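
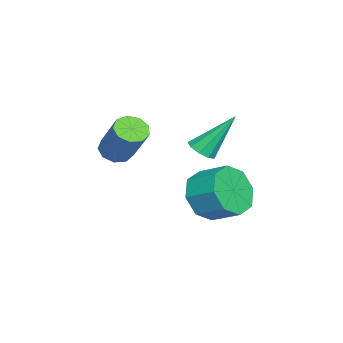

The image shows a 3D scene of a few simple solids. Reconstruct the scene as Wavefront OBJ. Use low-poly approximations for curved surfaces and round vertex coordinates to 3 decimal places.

v -2.89 2.435 2.02
v -2.342 2.473 2.133
v -3.27 3.485 3.52
v -2.449 2.761 1.904
v -2.762 2.897 1.73
v -3.134 2.817 1.691
v -3.392 2.558 1.806
v -3.415 2.242 2.021
v -3.192 2.017 2.236
v -2.827 1.987 2.349
v -2.492 2.167 2.309
v -1.206 0.017 2.531
v -0.691 -0.28 2.394
v 0.101 0.466 3.752
v -0.414 0.763 3.889
v -0.701 0.088 2.197
v 0.092 0.834 3.555
v -0.946 0.423 2.157
v -0.154 1.169 3.515
v -1.314 0.568 2.292
v -0.522 1.314 3.649
v -1.631 0.455 2.538
v -0.839 1.201 3.896
v -1.749 0.137 2.782
v -0.957 0.883 4.14
v -1.613 -0.237 2.908
v -0.821 0.509 4.266
v -1.287 -0.492 2.858
v -0.495 0.254 4.216
v -0.923 -0.509 2.655
v -0.131 0.237 4.013
v -3.267 2.498 -0.29
v -2.796 2.818 -1.173
v -2.442 3.842 -0.612
v -2.913 3.522 0.27
v -3.562 3.058 -1.128
v -3.208 4.082 -0.568
v -4.155 2.97 -0.592
v -3.801 3.994 -0.032
v -4.228 2.606 0.12
v -3.873 3.63 0.68
v -3.738 2.178 0.592
v -3.384 3.202 1.153
v -2.972 1.938 0.548
v -2.618 2.962 1.108
v -2.379 2.026 0.012
v -2.025 3.05 0.572
v -2.307 2.39 -0.7
v -1.952 3.414 -0.14
f 2 1 4
f 2 4 3
f 4 1 5
f 4 5 3
f 5 1 6
f 5 6 3
f 6 1 7
f 6 7 3
f 7 1 8
f 7 8 3
f 8 1 9
f 8 9 3
f 9 1 10
f 9 10 3
f 10 1 11
f 10 11 3
f 11 1 2
f 11 2 3
f 13 12 16
f 13 16 14
f 14 16 17
f 14 17 15
f 16 12 18
f 16 18 17
f 17 18 19
f 17 19 15
f 18 12 20
f 18 20 19
f 19 20 21
f 19 21 15
f 20 12 22
f 20 22 21
f 21 22 23
f 21 23 15
f 22 12 24
f 22 24 23
f 23 24 25
f 23 25 15
f 24 12 26
f 24 26 25
f 25 26 27
f 25 27 15
f 26 12 28
f 26 28 27
f 27 28 29
f 27 29 15
f 28 12 30
f 28 30 29
f 29 30 31
f 29 31 15
f 30 12 13
f 30 13 31
f 31 13 14
f 31 14 15
f 33 32 36
f 33 36 34
f 34 36 37
f 34 37 35
f 36 32 38
f 36 38 37
f 37 38 39
f 37 39 35
f 38 32 40
f 38 40 39
f 39 40 41
f 39 41 35
f 40 32 42
f 40 42 41
f 41 42 43
f 41 43 35
f 42 32 44
f 42 44 43
f 43 44 45
f 43 45 35
f 44 32 46
f 44 46 45
f 45 46 47
f 45 47 35
f 46 32 48
f 46 48 47
f 47 48 49
f 47 49 35
f 48 32 33
f 48 33 49
f 49 33 34
f 49 34 35



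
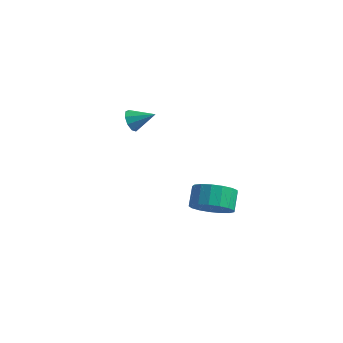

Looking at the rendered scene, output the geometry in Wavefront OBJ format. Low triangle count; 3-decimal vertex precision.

v 3.62 -1.067 -3.154
v 4.259 -1.521 -2.397
v 3.979 -0.667 -1.648
v 3.34 -0.213 -2.406
v 4.578 -1.195 -2.65
v 4.298 -0.341 -1.901
v 4.677 -0.839 -3.019
v 4.397 0.015 -2.27
v 4.535 -0.536 -3.418
v 4.255 0.318 -2.67
v 4.182 -0.354 -3.758
v 3.902 0.5 -3.009
v 3.701 -0.336 -3.959
v 3.421 0.519 -3.21
v 3.201 -0.485 -3.975
v 2.921 0.369 -3.226
v 2.798 -0.767 -3.804
v 2.518 0.087 -3.055
v 2.582 -1.118 -3.484
v 2.302 -0.264 -2.735
v 2.605 -1.458 -3.088
v 2.325 -0.604 -2.339
v 2.86 -1.708 -2.708
v 2.58 -0.853 -1.959
v 3.289 -1.811 -2.43
v 3.009 -0.957 -1.681
v 3.794 -1.744 -2.318
v 3.514 -0.889 -1.569
v -3.034 2.917 -1.774
v -2.664 2.715 -2.32
v -1.906 3.343 -1.166
v -2.802 3.163 -2.376
v -3.05 3.496 -2.15
v -3.289 3.558 -1.748
v -3.41 3.32 -1.358
v -3.354 2.894 -1.163
v -3.149 2.479 -1.254
v -2.89 2.269 -1.588
v -2.698 2.362 -2.009
f 2 1 5
f 2 5 3
f 3 5 6
f 3 6 4
f 5 1 7
f 5 7 6
f 6 7 8
f 6 8 4
f 7 1 9
f 7 9 8
f 8 9 10
f 8 10 4
f 9 1 11
f 9 11 10
f 10 11 12
f 10 12 4
f 11 1 13
f 11 13 12
f 12 13 14
f 12 14 4
f 13 1 15
f 13 15 14
f 14 15 16
f 14 16 4
f 15 1 17
f 15 17 16
f 16 17 18
f 16 18 4
f 17 1 19
f 17 19 18
f 18 19 20
f 18 20 4
f 19 1 21
f 19 21 20
f 20 21 22
f 20 22 4
f 21 1 23
f 21 23 22
f 22 23 24
f 22 24 4
f 23 1 25
f 23 25 24
f 24 25 26
f 24 26 4
f 25 1 27
f 25 27 26
f 26 27 28
f 26 28 4
f 27 1 2
f 27 2 28
f 28 2 3
f 28 3 4
f 30 29 32
f 30 32 31
f 32 29 33
f 32 33 31
f 33 29 34
f 33 34 31
f 34 29 35
f 34 35 31
f 35 29 36
f 35 36 31
f 36 29 37
f 36 37 31
f 37 29 38
f 37 38 31
f 38 29 39
f 38 39 31
f 39 29 30
f 39 30 31



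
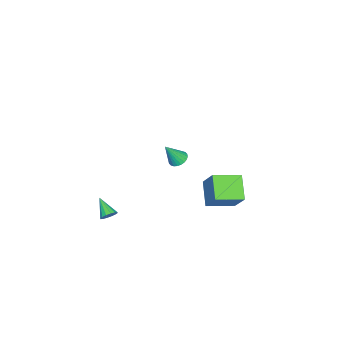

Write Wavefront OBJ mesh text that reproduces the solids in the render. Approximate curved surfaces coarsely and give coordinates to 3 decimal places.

v -4.92 3.605 -3.871
v -4.208 4.526 -2.459
v -3.707 4.328 -4.954
v -2.994 5.248 -3.542
v -3.806 2.232 -3.538
v -3.093 3.152 -2.126
v -2.592 2.954 -4.621
v -1.88 3.875 -3.209
v 2.508 3.557 3.327
v 3.032 3.766 3.156
v 3.112 3.063 4.573
v 2.946 3.947 3.269
v 2.794 4.069 3.391
v 2.598 4.113 3.504
v 2.388 4.072 3.589
v 2.196 3.952 3.635
v 2.052 3.773 3.634
v 1.977 3.56 3.586
v 1.983 3.347 3.499
v 2.069 3.166 3.385
v 2.222 3.045 3.263
v 2.418 3.001 3.151
v 2.627 3.042 3.065
v 2.819 3.161 3.019
v 2.963 3.341 3.021
v 3.038 3.553 3.068
v 2.877 -0.554 -2.654
v 3.099 -0.317 -2.223
v 2.263 -1.446 -1.846
v 2.856 -0.184 -2.261
v 2.619 -0.151 -2.404
v 2.45 -0.225 -2.615
v 2.396 -0.388 -2.835
v 2.47 -0.595 -3.007
v 2.654 -0.792 -3.085
v 2.897 -0.924 -3.047
v 3.135 -0.958 -2.903
v 3.303 -0.883 -2.693
v 3.357 -0.721 -2.472
v 3.283 -0.513 -2.3
f 2 4 1
f 5 2 1
f 1 4 3
f 3 5 1
f 2 8 4
f 6 2 5
f 6 8 2
f 4 8 3
f 7 5 3
f 3 8 7
f 7 6 5
f 8 6 7
f 10 9 12
f 10 12 11
f 12 9 13
f 12 13 11
f 13 9 14
f 13 14 11
f 14 9 15
f 14 15 11
f 15 9 16
f 15 16 11
f 16 9 17
f 16 17 11
f 17 9 18
f 17 18 11
f 18 9 19
f 18 19 11
f 19 9 20
f 19 20 11
f 20 9 21
f 20 21 11
f 21 9 22
f 21 22 11
f 22 9 23
f 22 23 11
f 23 9 24
f 23 24 11
f 24 9 25
f 24 25 11
f 25 9 26
f 25 26 11
f 26 9 10
f 26 10 11
f 28 27 30
f 28 30 29
f 30 27 31
f 30 31 29
f 31 27 32
f 31 32 29
f 32 27 33
f 32 33 29
f 33 27 34
f 33 34 29
f 34 27 35
f 34 35 29
f 35 27 36
f 35 36 29
f 36 27 37
f 36 37 29
f 37 27 38
f 37 38 29
f 38 27 39
f 38 39 29
f 39 27 40
f 39 40 29
f 40 27 28
f 40 28 29



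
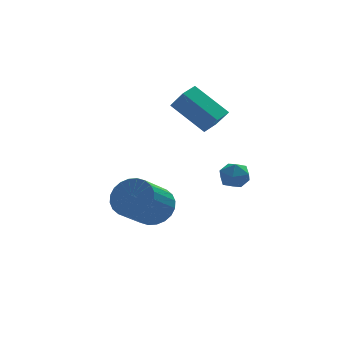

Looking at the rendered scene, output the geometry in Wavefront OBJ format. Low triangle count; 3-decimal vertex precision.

v -2.363 0.645 -1.891
v -1.741 0.837 -1.105
v -2.935 -0.133 0.076
v -3.557 -0.325 -0.709
v -1.983 1.152 -1.091
v -3.178 0.182 0.09
v -2.284 1.39 -1.199
v -3.478 0.42 -0.017
v -2.596 1.515 -1.412
v -3.79 0.545 -0.23
v -2.872 1.507 -1.698
v -4.067 0.537 -0.516
v -3.072 1.368 -2.013
v -4.266 0.398 -0.831
v -3.163 1.119 -2.31
v -4.357 0.149 -1.128
v -3.132 0.798 -2.543
v -4.327 -0.172 -1.361
v -2.985 0.453 -2.676
v -4.179 -0.517 -1.495
v -2.742 0.138 -2.69
v -3.937 -0.832 -1.509
v -2.442 -0.1 -2.583
v -3.636 -1.07 -1.401
v -2.13 -0.225 -2.37
v -3.324 -1.195 -1.188
v -1.853 -0.217 -2.084
v -3.048 -1.187 -0.902
v -1.654 -0.078 -1.769
v -2.848 -1.048 -0.587
v -1.563 0.171 -1.472
v -2.757 -0.799 -0.29
v -1.593 0.492 -1.239
v -2.788 -0.478 -0.057
v -0.417 -2.219 0.932
v 0.302 -2.122 0.946
v -0.282 -3.298 1.374
v 0.437 -3.201 1.388
v 0.012 -2.826 1.84
v -0.072 -2.159 1.567
v 0.092 -3.261 0.753
v 0.008 -2.594 0.48
v 0.616 -2.767 0.835
v 0.567 -2.498 1.507
v -0.547 -2.922 0.813
v -0.596 -2.653 1.485
v -0.025 1.101 1.929
v 0.34 0.512 2.822
v -1.149 2.233 3.136
v -0.783 1.645 4.028
v 0.683 1.695 2.032
v 1.049 1.107 2.924
v -0.44 2.828 3.238
v -0.075 2.239 4.131
f 2 1 5
f 2 5 3
f 3 5 6
f 3 6 4
f 5 1 7
f 5 7 6
f 6 7 8
f 6 8 4
f 7 1 9
f 7 9 8
f 8 9 10
f 8 10 4
f 9 1 11
f 9 11 10
f 10 11 12
f 10 12 4
f 11 1 13
f 11 13 12
f 12 13 14
f 12 14 4
f 13 1 15
f 13 15 14
f 14 15 16
f 14 16 4
f 15 1 17
f 15 17 16
f 16 17 18
f 16 18 4
f 17 1 19
f 17 19 18
f 18 19 20
f 18 20 4
f 19 1 21
f 19 21 20
f 20 21 22
f 20 22 4
f 21 1 23
f 21 23 22
f 22 23 24
f 22 24 4
f 23 1 25
f 23 25 24
f 24 25 26
f 24 26 4
f 25 1 27
f 25 27 26
f 26 27 28
f 26 28 4
f 27 1 29
f 27 29 28
f 28 29 30
f 28 30 4
f 29 1 31
f 29 31 30
f 30 31 32
f 30 32 4
f 31 1 33
f 31 33 32
f 32 33 34
f 32 34 4
f 33 1 2
f 33 2 34
f 34 2 3
f 34 3 4
f 35 46 40
f 35 40 36
f 35 36 42
f 35 42 45
f 35 45 46
f 36 40 44
f 40 46 39
f 46 45 37
f 45 42 41
f 42 36 43
f 38 44 39
f 38 39 37
f 38 37 41
f 38 41 43
f 38 43 44
f 39 44 40
f 37 39 46
f 41 37 45
f 43 41 42
f 44 43 36
f 48 50 47
f 51 48 47
f 47 50 49
f 49 51 47
f 48 54 50
f 52 48 51
f 52 54 48
f 50 54 49
f 53 51 49
f 49 54 53
f 53 52 51
f 54 52 53



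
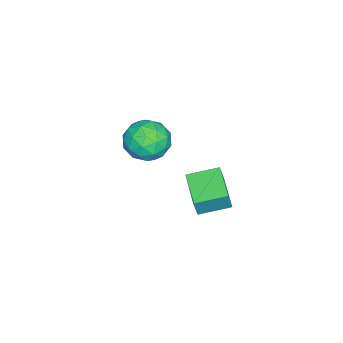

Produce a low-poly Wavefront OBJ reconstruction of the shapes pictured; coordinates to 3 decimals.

v 0.419 0.951 3.525
v 0.723 0.891 4.454
v 1.696 1.809 3.163
v 2 1.748 4.092
v 1.1 -0.188 3.228
v 1.404 -0.249 4.157
v 2.377 0.669 2.866
v 2.681 0.609 3.795
v -2.713 -3.323 0.488
v -1.961 -3.677 1.215
v -4.019 -3.963 1.525
v -3.267 -4.317 2.252
v -3.438 -3.235 2.118
v -2.631 -2.839 1.477
v -3.349 -4.801 1.263
v -2.542 -4.405 0.622
v -2.354 -4.59 1.694
v -2.409 -3.622 2.222
v -3.571 -4.018 0.518
v -3.626 -3.05 1.046
v -2.223 -3.444 0.76
v -3.757 -4.196 1.98
v -3.858 -3.56 1.901
v -3.416 -3.768 2.328
v -2.616 -2.951 0.914
v -2.175 -3.159 1.341
v -3.042 -2.899 1.872
v -3.805 -4.481 1.399
v -3.364 -4.689 1.826
v -2.564 -3.872 0.412
v -2.122 -4.08 0.839
v -2.938 -4.741 0.868
v -2.012 -4.189 1.469
v -2.779 -4.565 2.079
v -2.827 -4.849 1.498
v -2.353 -4.617 1.121
v -2.044 -3.62 1.78
v -2.812 -3.996 2.39
v -2.912 -3.36 2.311
v -2.438 -3.127 1.934
v -2.275 -4.157 2.062
v -3.168 -3.644 0.35
v -3.936 -4.02 0.96
v -3.542 -4.513 0.806
v -3.068 -4.28 0.429
v -3.201 -3.075 0.661
v -3.968 -3.451 1.271
v -3.627 -3.023 1.619
v -3.153 -2.791 1.242
v -3.705 -3.483 0.678
f 2 4 1
f 5 2 1
f 1 4 3
f 3 5 1
f 2 8 4
f 6 2 5
f 6 8 2
f 4 8 3
f 7 5 3
f 3 8 7
f 7 6 5
f 8 6 7
f 9 46 25
f 46 20 49
f 25 49 14
f 46 49 25
f 9 25 21
f 25 14 26
f 21 26 10
f 25 26 21
f 9 21 30
f 21 10 31
f 30 31 16
f 21 31 30
f 9 30 42
f 30 16 45
f 42 45 19
f 30 45 42
f 9 42 46
f 42 19 50
f 46 50 20
f 42 50 46
f 10 26 37
f 26 14 40
f 37 40 18
f 26 40 37
f 14 49 27
f 49 20 48
f 27 48 13
f 49 48 27
f 20 50 47
f 50 19 43
f 47 43 11
f 50 43 47
f 19 45 44
f 45 16 32
f 44 32 15
f 45 32 44
f 16 31 36
f 31 10 33
f 36 33 17
f 31 33 36
f 12 38 24
f 38 18 39
f 24 39 13
f 38 39 24
f 12 24 22
f 24 13 23
f 22 23 11
f 24 23 22
f 12 22 29
f 22 11 28
f 29 28 15
f 22 28 29
f 12 29 34
f 29 15 35
f 34 35 17
f 29 35 34
f 12 34 38
f 34 17 41
f 38 41 18
f 34 41 38
f 13 39 27
f 39 18 40
f 27 40 14
f 39 40 27
f 11 23 47
f 23 13 48
f 47 48 20
f 23 48 47
f 15 28 44
f 28 11 43
f 44 43 19
f 28 43 44
f 17 35 36
f 35 15 32
f 36 32 16
f 35 32 36
f 18 41 37
f 41 17 33
f 37 33 10
f 41 33 37



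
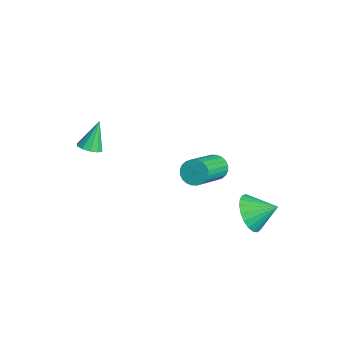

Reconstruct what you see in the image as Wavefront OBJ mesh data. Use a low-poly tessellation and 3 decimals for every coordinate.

v -1.276 -4.053 -0.279
v -0.981 -4.434 -0.014
v -1.664 -3.507 0.939
v -0.78 -4.166 -0.07
v -0.768 -3.855 -0.206
v -0.95 -3.619 -0.369
v -1.256 -3.549 -0.499
v -1.57 -3.672 -0.544
v -1.772 -3.94 -0.488
v -1.783 -4.251 -0.352
v -1.601 -4.487 -0.188
v -1.295 -4.557 -0.059
v 3.52 1.095 -1.755
v 3.914 1.372 -2.527
v 4.02 2.025 -1.165
v 3.584 1.557 -2.537
v 3.243 1.661 -2.412
v 2.949 1.668 -2.173
v 2.754 1.575 -1.862
v 2.691 1.4 -1.533
v 2.772 1.172 -1.242
v 2.982 0.93 -1.04
v 3.285 0.717 -0.961
v 3.628 0.57 -1.02
v 3.953 0.513 -1.206
v 4.203 0.557 -1.487
v 4.334 0.694 -1.814
v 4.325 0.9 -2.131
v 4.177 1.14 -2.383
v 2.874 -0.217 0.934
v 3.281 0.207 0.976
v 4.433 -0.998 1.988
v 4.026 -1.423 1.946
v 3.156 0.246 1.165
v 4.308 -0.959 2.177
v 2.988 0.215 1.319
v 4.14 -0.99 2.331
v 2.803 0.118 1.415
v 3.955 -1.088 2.426
v 2.628 -0.031 1.437
v 3.78 -1.236 2.448
v 2.491 -0.207 1.383
v 3.643 -1.413 2.394
v 2.412 -0.386 1.26
v 3.564 -1.591 2.272
v 2.403 -0.538 1.088
v 3.555 -1.743 2.099
v 2.467 -0.642 0.892
v 3.619 -1.847 1.904
v 2.592 -0.681 0.703
v 3.744 -1.886 1.715
v 2.76 -0.65 0.549
v 3.912 -1.855 1.561
v 2.945 -0.552 0.454
v 4.097 -1.758 1.465
v 3.12 -0.404 0.432
v 4.272 -1.609 1.443
v 3.257 -0.227 0.486
v 4.409 -1.433 1.497
v 3.336 -0.049 0.608
v 4.488 -1.254 1.62
v 3.345 0.103 0.781
v 4.497 -1.102 1.792
f 2 1 4
f 2 4 3
f 4 1 5
f 4 5 3
f 5 1 6
f 5 6 3
f 6 1 7
f 6 7 3
f 7 1 8
f 7 8 3
f 8 1 9
f 8 9 3
f 9 1 10
f 9 10 3
f 10 1 11
f 10 11 3
f 11 1 12
f 11 12 3
f 12 1 2
f 12 2 3
f 14 13 16
f 14 16 15
f 16 13 17
f 16 17 15
f 17 13 18
f 17 18 15
f 18 13 19
f 18 19 15
f 19 13 20
f 19 20 15
f 20 13 21
f 20 21 15
f 21 13 22
f 21 22 15
f 22 13 23
f 22 23 15
f 23 13 24
f 23 24 15
f 24 13 25
f 24 25 15
f 25 13 26
f 25 26 15
f 26 13 27
f 26 27 15
f 27 13 28
f 27 28 15
f 28 13 29
f 28 29 15
f 29 13 14
f 29 14 15
f 31 30 34
f 31 34 32
f 32 34 35
f 32 35 33
f 34 30 36
f 34 36 35
f 35 36 37
f 35 37 33
f 36 30 38
f 36 38 37
f 37 38 39
f 37 39 33
f 38 30 40
f 38 40 39
f 39 40 41
f 39 41 33
f 40 30 42
f 40 42 41
f 41 42 43
f 41 43 33
f 42 30 44
f 42 44 43
f 43 44 45
f 43 45 33
f 44 30 46
f 44 46 45
f 45 46 47
f 45 47 33
f 46 30 48
f 46 48 47
f 47 48 49
f 47 49 33
f 48 30 50
f 48 50 49
f 49 50 51
f 49 51 33
f 50 30 52
f 50 52 51
f 51 52 53
f 51 53 33
f 52 30 54
f 52 54 53
f 53 54 55
f 53 55 33
f 54 30 56
f 54 56 55
f 55 56 57
f 55 57 33
f 56 30 58
f 56 58 57
f 57 58 59
f 57 59 33
f 58 30 60
f 58 60 59
f 59 60 61
f 59 61 33
f 60 30 62
f 60 62 61
f 61 62 63
f 61 63 33
f 62 30 31
f 62 31 63
f 63 31 32
f 63 32 33



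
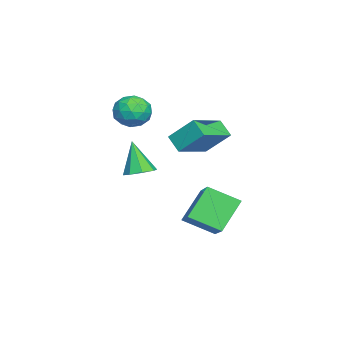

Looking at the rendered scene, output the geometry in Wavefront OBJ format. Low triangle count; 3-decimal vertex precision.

v -3.026 2.009 -2.423
v -1.499 2.597 -1.458
v -3.117 3.467 -3.168
v -1.589 4.055 -2.203
v -1.931 1.385 -3.777
v -0.403 1.973 -2.812
v -2.021 2.843 -4.522
v -0.494 3.431 -3.557
v -4.391 -0.616 1.984
v -3.526 -0.45 2.301
v -3.914 -1.91 1.359
v -3.049 -1.744 1.676
v -3.737 -1.949 2.277
v -4.032 -1.15 2.663
v -3.408 -1.21 0.997
v -3.703 -0.411 1.383
v -2.919 -0.818 1.691
v -3.122 -1.275 2.482
v -4.318 -1.085 1.178
v -4.521 -1.542 1.969
v -4 -0.419 2.197
v -3.44 -1.941 1.463
v -3.844 -2.061 1.816
v -3.336 -1.964 2.002
v -4.297 -0.83 2.41
v -3.789 -0.733 2.597
v -3.913 -1.614 2.582
v -3.651 -1.627 1.063
v -3.143 -1.53 1.25
v -4.104 -0.396 1.658
v -3.596 -0.299 1.844
v -3.527 -0.746 1.078
v -3.135 -0.538 2.025
v -2.855 -1.299 1.658
v -3.066 -0.985 1.259
v -3.239 -0.515 1.486
v -3.255 -0.807 2.49
v -2.974 -1.567 2.123
v -3.378 -1.688 2.476
v -3.552 -1.218 2.703
v -2.898 -1.023 2.132
v -4.466 -0.793 1.537
v -4.185 -1.553 1.17
v -3.888 -1.142 0.957
v -4.062 -0.672 1.184
v -4.585 -1.061 2.002
v -4.305 -1.822 1.635
v -4.201 -1.845 2.174
v -4.374 -1.375 2.401
v -4.542 -1.337 1.528
v -2.925 -0.662 -1.509
v -2.269 -0.402 -1.229
v -3.435 -1.138 0.129
v -2.684 0.006 -1.24
v -3.24 0.022 -1.408
v -3.612 -0.363 -1.636
v -3.582 -0.923 -1.789
v -3.167 -1.331 -1.778
v -2.611 -1.347 -1.61
v -2.239 -0.962 -1.382
v -3.157 0.538 0.657
v -3.008 1.674 1.802
v -4.884 1.399 0.027
v -4.735 2.535 1.172
v -2.645 1.105 0.028
v -2.496 2.241 1.173
v -4.372 1.966 -0.602
v -4.223 3.102 0.543
f 2 4 1
f 5 2 1
f 1 4 3
f 3 5 1
f 2 8 4
f 6 2 5
f 6 8 2
f 4 8 3
f 7 5 3
f 3 8 7
f 7 6 5
f 8 6 7
f 9 46 25
f 46 20 49
f 25 49 14
f 46 49 25
f 9 25 21
f 25 14 26
f 21 26 10
f 25 26 21
f 9 21 30
f 21 10 31
f 30 31 16
f 21 31 30
f 9 30 42
f 30 16 45
f 42 45 19
f 30 45 42
f 9 42 46
f 42 19 50
f 46 50 20
f 42 50 46
f 10 26 37
f 26 14 40
f 37 40 18
f 26 40 37
f 14 49 27
f 49 20 48
f 27 48 13
f 49 48 27
f 20 50 47
f 50 19 43
f 47 43 11
f 50 43 47
f 19 45 44
f 45 16 32
f 44 32 15
f 45 32 44
f 16 31 36
f 31 10 33
f 36 33 17
f 31 33 36
f 12 38 24
f 38 18 39
f 24 39 13
f 38 39 24
f 12 24 22
f 24 13 23
f 22 23 11
f 24 23 22
f 12 22 29
f 22 11 28
f 29 28 15
f 22 28 29
f 12 29 34
f 29 15 35
f 34 35 17
f 29 35 34
f 12 34 38
f 34 17 41
f 38 41 18
f 34 41 38
f 13 39 27
f 39 18 40
f 27 40 14
f 39 40 27
f 11 23 47
f 23 13 48
f 47 48 20
f 23 48 47
f 15 28 44
f 28 11 43
f 44 43 19
f 28 43 44
f 17 35 36
f 35 15 32
f 36 32 16
f 35 32 36
f 18 41 37
f 41 17 33
f 37 33 10
f 41 33 37
f 52 51 54
f 52 54 53
f 54 51 55
f 54 55 53
f 55 51 56
f 55 56 53
f 56 51 57
f 56 57 53
f 57 51 58
f 57 58 53
f 58 51 59
f 58 59 53
f 59 51 60
f 59 60 53
f 60 51 52
f 60 52 53
f 62 64 61
f 65 62 61
f 61 64 63
f 63 65 61
f 62 68 64
f 66 62 65
f 66 68 62
f 64 68 63
f 67 65 63
f 63 68 67
f 67 66 65
f 68 66 67



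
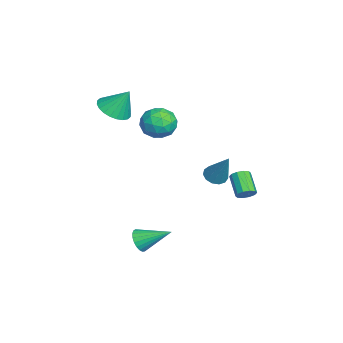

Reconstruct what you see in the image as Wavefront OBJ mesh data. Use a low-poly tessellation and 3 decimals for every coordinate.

v 0.732 2.618 -1.705
v 1.009 2.773 -1.281
v -0.015 2.498 -0.511
v -0.292 2.342 -0.935
v 0.85 3.034 -1.399
v -0.174 2.759 -0.629
v 0.646 3.136 -1.634
v -0.378 2.86 -0.865
v 0.475 3.04 -1.896
v -0.549 2.764 -1.127
v 0.402 2.782 -2.085
v -0.622 2.507 -1.316
v 0.455 2.462 -2.129
v -0.569 2.187 -1.359
v 0.614 2.201 -2.011
v -0.41 1.926 -1.241
v 0.818 2.1 -1.775
v -0.206 1.824 -1.006
v 0.989 2.196 -1.513
v -0.035 1.92 -0.744
v 1.062 2.453 -1.324
v 0.038 2.178 -0.555
v -0.487 -0.964 1.76
v -0.026 -1.359 2.54
v -1.794 -1.821 2.1
v -1.333 -2.216 2.88
v -1.584 -1.26 2.886
v -0.776 -0.73 2.676
v -1.044 -2.45 1.964
v -0.236 -1.92 1.754
v -0.37 -2.277 2.666
v -0.704 -1.542 3.236
v -1.116 -1.638 1.404
v -1.45 -0.903 1.974
v -0.142 -1.087 2.12
v -1.678 -2.093 2.52
v -1.826 -1.531 2.523
v -1.555 -1.764 2.982
v -0.583 -0.717 2.2
v -0.311 -0.949 2.659
v -1.227 -0.891 2.862
v -1.509 -2.231 1.981
v -1.237 -2.463 2.44
v -0.265 -1.416 1.658
v 0.006 -1.649 2.117
v -0.593 -2.289 1.778
v -0.073 -1.858 2.653
v -0.841 -2.362 2.852
v -0.671 -2.499 2.314
v -0.196 -2.188 2.191
v -0.269 -1.426 2.988
v -1.037 -1.929 3.187
v -1.185 -1.368 3.191
v -0.71 -1.056 3.068
v -0.471 -1.966 3.062
v -0.783 -1.251 1.453
v -1.551 -1.754 1.652
v -1.11 -2.124 1.572
v -0.635 -1.812 1.449
v -0.979 -0.818 1.788
v -1.747 -1.322 1.987
v -1.624 -0.992 2.449
v -1.149 -0.681 2.326
v -1.349 -1.214 1.578
v 2.102 -2.479 -4.078
v 2.608 -2.342 -4.527
v 2.398 -0.961 -3.282
v 2.379 -2.229 -4.658
v 2.103 -2.159 -4.689
v 1.826 -2.145 -4.614
v 1.597 -2.188 -4.447
v 1.456 -2.282 -4.215
v 1.426 -2.41 -3.96
v 1.513 -2.55 -3.725
v 1.703 -2.678 -3.552
v 1.961 -2.771 -3.469
v 2.244 -2.814 -3.491
v 2.502 -2.8 -3.615
v 2.691 -2.729 -3.819
v 2.779 -2.616 -4.068
v 2.749 -2.479 -4.318
v -3.558 1.247 -2.924
v -3.109 0.754 -2.989
v -2.622 1.873 -1.176
v -2.967 1.052 -3.171
v -3.012 1.412 -3.276
v -3.231 1.72 -3.269
v -3.554 1.877 -3.152
v -3.878 1.835 -2.963
v -4.101 1.606 -2.762
v -4.151 1.263 -2.612
v -4.013 0.915 -2.562
v -3.731 0.673 -2.626
v -3.394 0.613 -2.785
v -3.098 -3.8 2.124
v -2.267 -4.276 2.283
v -2.902 -3.02 3.436
v -2.144 -3.976 2.087
v -2.167 -3.65 1.896
v -2.331 -3.347 1.74
v -2.611 -3.113 1.642
v -2.966 -2.983 1.618
v -3.341 -2.978 1.671
v -3.679 -3.098 1.792
v -3.928 -3.325 1.964
v -4.051 -3.624 2.16
v -4.028 -3.951 2.351
v -3.864 -4.254 2.507
v -3.584 -4.488 2.605
v -3.229 -4.618 2.629
v -2.854 -4.623 2.576
v -2.516 -4.503 2.455
f 2 1 5
f 2 5 3
f 3 5 6
f 3 6 4
f 5 1 7
f 5 7 6
f 6 7 8
f 6 8 4
f 7 1 9
f 7 9 8
f 8 9 10
f 8 10 4
f 9 1 11
f 9 11 10
f 10 11 12
f 10 12 4
f 11 1 13
f 11 13 12
f 12 13 14
f 12 14 4
f 13 1 15
f 13 15 14
f 14 15 16
f 14 16 4
f 15 1 17
f 15 17 16
f 16 17 18
f 16 18 4
f 17 1 19
f 17 19 18
f 18 19 20
f 18 20 4
f 19 1 21
f 19 21 20
f 20 21 22
f 20 22 4
f 21 1 2
f 21 2 22
f 22 2 3
f 22 3 4
f 23 60 39
f 60 34 63
f 39 63 28
f 60 63 39
f 23 39 35
f 39 28 40
f 35 40 24
f 39 40 35
f 23 35 44
f 35 24 45
f 44 45 30
f 35 45 44
f 23 44 56
f 44 30 59
f 56 59 33
f 44 59 56
f 23 56 60
f 56 33 64
f 60 64 34
f 56 64 60
f 24 40 51
f 40 28 54
f 51 54 32
f 40 54 51
f 28 63 41
f 63 34 62
f 41 62 27
f 63 62 41
f 34 64 61
f 64 33 57
f 61 57 25
f 64 57 61
f 33 59 58
f 59 30 46
f 58 46 29
f 59 46 58
f 30 45 50
f 45 24 47
f 50 47 31
f 45 47 50
f 26 52 38
f 52 32 53
f 38 53 27
f 52 53 38
f 26 38 36
f 38 27 37
f 36 37 25
f 38 37 36
f 26 36 43
f 36 25 42
f 43 42 29
f 36 42 43
f 26 43 48
f 43 29 49
f 48 49 31
f 43 49 48
f 26 48 52
f 48 31 55
f 52 55 32
f 48 55 52
f 27 53 41
f 53 32 54
f 41 54 28
f 53 54 41
f 25 37 61
f 37 27 62
f 61 62 34
f 37 62 61
f 29 42 58
f 42 25 57
f 58 57 33
f 42 57 58
f 31 49 50
f 49 29 46
f 50 46 30
f 49 46 50
f 32 55 51
f 55 31 47
f 51 47 24
f 55 47 51
f 66 65 68
f 66 68 67
f 68 65 69
f 68 69 67
f 69 65 70
f 69 70 67
f 70 65 71
f 70 71 67
f 71 65 72
f 71 72 67
f 72 65 73
f 72 73 67
f 73 65 74
f 73 74 67
f 74 65 75
f 74 75 67
f 75 65 76
f 75 76 67
f 76 65 77
f 76 77 67
f 77 65 78
f 77 78 67
f 78 65 79
f 78 79 67
f 79 65 80
f 79 80 67
f 80 65 81
f 80 81 67
f 81 65 66
f 81 66 67
f 83 82 85
f 83 85 84
f 85 82 86
f 85 86 84
f 86 82 87
f 86 87 84
f 87 82 88
f 87 88 84
f 88 82 89
f 88 89 84
f 89 82 90
f 89 90 84
f 90 82 91
f 90 91 84
f 91 82 92
f 91 92 84
f 92 82 93
f 92 93 84
f 93 82 94
f 93 94 84
f 94 82 83
f 94 83 84
f 96 95 98
f 96 98 97
f 98 95 99
f 98 99 97
f 99 95 100
f 99 100 97
f 100 95 101
f 100 101 97
f 101 95 102
f 101 102 97
f 102 95 103
f 102 103 97
f 103 95 104
f 103 104 97
f 104 95 105
f 104 105 97
f 105 95 106
f 105 106 97
f 106 95 107
f 106 107 97
f 107 95 108
f 107 108 97
f 108 95 109
f 108 109 97
f 109 95 110
f 109 110 97
f 110 95 111
f 110 111 97
f 111 95 112
f 111 112 97
f 112 95 96
f 112 96 97



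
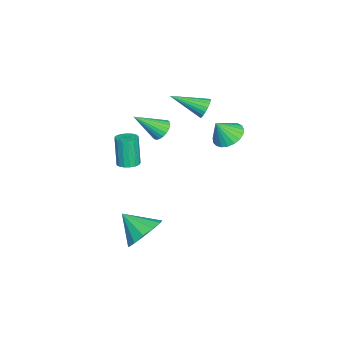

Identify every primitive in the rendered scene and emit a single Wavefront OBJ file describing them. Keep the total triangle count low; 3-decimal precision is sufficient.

v 4.03 -2.346 -4.357
v 4.847 -2.191 -3.838
v 3.69 -3.414 -3.503
v 4.454 -1.88 -3.606
v 3.927 -1.717 -3.613
v 3.432 -1.754 -3.855
v 3.127 -1.978 -4.257
v 3.109 -2.319 -4.691
v 3.384 -2.669 -5.019
v 3.863 -2.916 -5.137
v 4.396 -2.982 -5.007
v 4.813 -2.846 -4.671
v 4.981 -2.551 -4.235
v 0.894 -3.844 -2.39
v 1.213 -3.448 -2.282
v 0.905 -3.6 -0.822
v 0.586 -3.996 -0.93
v 0.992 -3.339 -2.317
v 0.684 -3.49 -0.857
v 0.749 -3.345 -2.369
v 0.441 -3.497 -0.909
v 0.539 -3.466 -2.426
v 0.231 -3.618 -0.966
v 0.41 -3.674 -2.475
v 0.102 -3.825 -1.014
v 0.392 -3.92 -2.504
v 0.084 -4.072 -1.044
v 0.49 -4.149 -2.507
v 0.181 -4.301 -1.047
v 0.679 -4.309 -2.484
v 0.371 -4.46 -1.023
v 0.918 -4.362 -2.439
v 0.61 -4.513 -0.978
v 1.152 -4.296 -2.382
v 0.844 -4.447 -0.922
v 1.326 -4.127 -2.328
v 1.018 -4.278 -0.868
v 1.402 -3.893 -2.288
v 1.093 -4.044 -0.828
v 1.361 -3.648 -2.271
v 1.053 -3.8 -0.811
v -0.667 -2.753 -1.12
v -0.126 -2.705 -1.323
v -0.193 -3.867 -0.12
v -0.127 -2.544 -1.144
v -0.221 -2.419 -0.96
v -0.392 -2.352 -0.804
v -0.611 -2.355 -0.703
v -0.84 -2.426 -0.673
v -1.039 -2.554 -0.721
v -1.173 -2.716 -0.838
v -1.22 -2.885 -1.004
v -1.172 -3.031 -1.19
v -1.036 -3.129 -1.363
v -0.837 -3.162 -1.495
v -0.608 -3.125 -1.562
v -0.39 -3.023 -1.552
v -0.219 -2.874 -1.468
v -1.567 -1.003 -0.056
v -1.176 -0.817 0.284
v -1.413 -2.557 0.616
v -1.381 -0.782 0.412
v -1.623 -0.791 0.449
v -1.854 -0.841 0.385
v -2.028 -0.924 0.234
v -2.111 -1.022 0.025
v -2.086 -1.116 -0.199
v -1.958 -1.188 -0.395
v -1.753 -1.224 -0.524
v -1.511 -1.215 -0.56
v -1.28 -1.165 -0.496
v -1.106 -1.082 -0.345
v -1.024 -0.984 -0.137
v -1.049 -0.889 0.088
v 1.442 0.607 0.536
v 1.9 1.185 0.672
v 1.778 0.133 1.424
v 1.638 1.274 0.818
v 1.343 1.246 0.915
v 1.065 1.109 0.947
v 0.852 0.884 0.908
v 0.742 0.612 0.804
v 0.752 0.338 0.654
v 0.882 0.111 0.484
v 1.108 -0.03 0.323
v 1.393 -0.061 0.199
v 1.685 0.023 0.133
v 1.936 0.208 0.137
v 2.102 0.462 0.21
v 2.153 0.741 0.339
v 2.082 0.997 0.503
f 2 1 4
f 2 4 3
f 4 1 5
f 4 5 3
f 5 1 6
f 5 6 3
f 6 1 7
f 6 7 3
f 7 1 8
f 7 8 3
f 8 1 9
f 8 9 3
f 9 1 10
f 9 10 3
f 10 1 11
f 10 11 3
f 11 1 12
f 11 12 3
f 12 1 13
f 12 13 3
f 13 1 2
f 13 2 3
f 15 14 18
f 15 18 16
f 16 18 19
f 16 19 17
f 18 14 20
f 18 20 19
f 19 20 21
f 19 21 17
f 20 14 22
f 20 22 21
f 21 22 23
f 21 23 17
f 22 14 24
f 22 24 23
f 23 24 25
f 23 25 17
f 24 14 26
f 24 26 25
f 25 26 27
f 25 27 17
f 26 14 28
f 26 28 27
f 27 28 29
f 27 29 17
f 28 14 30
f 28 30 29
f 29 30 31
f 29 31 17
f 30 14 32
f 30 32 31
f 31 32 33
f 31 33 17
f 32 14 34
f 32 34 33
f 33 34 35
f 33 35 17
f 34 14 36
f 34 36 35
f 35 36 37
f 35 37 17
f 36 14 38
f 36 38 37
f 37 38 39
f 37 39 17
f 38 14 40
f 38 40 39
f 39 40 41
f 39 41 17
f 40 14 15
f 40 15 41
f 41 15 16
f 41 16 17
f 43 42 45
f 43 45 44
f 45 42 46
f 45 46 44
f 46 42 47
f 46 47 44
f 47 42 48
f 47 48 44
f 48 42 49
f 48 49 44
f 49 42 50
f 49 50 44
f 50 42 51
f 50 51 44
f 51 42 52
f 51 52 44
f 52 42 53
f 52 53 44
f 53 42 54
f 53 54 44
f 54 42 55
f 54 55 44
f 55 42 56
f 55 56 44
f 56 42 57
f 56 57 44
f 57 42 58
f 57 58 44
f 58 42 43
f 58 43 44
f 60 59 62
f 60 62 61
f 62 59 63
f 62 63 61
f 63 59 64
f 63 64 61
f 64 59 65
f 64 65 61
f 65 59 66
f 65 66 61
f 66 59 67
f 66 67 61
f 67 59 68
f 67 68 61
f 68 59 69
f 68 69 61
f 69 59 70
f 69 70 61
f 70 59 71
f 70 71 61
f 71 59 72
f 71 72 61
f 72 59 73
f 72 73 61
f 73 59 74
f 73 74 61
f 74 59 60
f 74 60 61
f 76 75 78
f 76 78 77
f 78 75 79
f 78 79 77
f 79 75 80
f 79 80 77
f 80 75 81
f 80 81 77
f 81 75 82
f 81 82 77
f 82 75 83
f 82 83 77
f 83 75 84
f 83 84 77
f 84 75 85
f 84 85 77
f 85 75 86
f 85 86 77
f 86 75 87
f 86 87 77
f 87 75 88
f 87 88 77
f 88 75 89
f 88 89 77
f 89 75 90
f 89 90 77
f 90 75 91
f 90 91 77
f 91 75 76
f 91 76 77



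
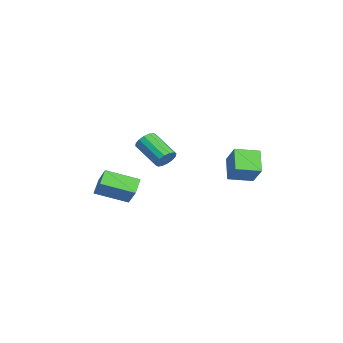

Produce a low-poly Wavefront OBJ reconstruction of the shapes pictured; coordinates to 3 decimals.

v 1.397 2.903 1.856
v 0.114 3.071 2.88
v 1.372 4.447 1.572
v 0.089 4.615 2.596
v 2.491 3.165 3.184
v 1.208 3.333 4.208
v 2.466 4.709 2.9
v 1.183 4.877 3.924
v 0.805 -0.587 3.448
v 1.271 -0.754 3.998
v -0.219 -1.74 4.962
v -0.685 -1.573 4.412
v 1.115 -0.419 4.099
v -0.375 -1.405 5.063
v 0.875 -0.129 4.025
v -0.615 -1.115 4.989
v 0.617 0.038 3.797
v -0.873 -0.948 4.761
v 0.409 0.038 3.475
v -1.081 -0.948 4.439
v 0.308 -0.13 3.146
v -1.183 -1.116 4.11
v 0.339 -0.42 2.898
v -1.151 -1.406 3.862
v 0.495 -0.755 2.797
v -0.995 -1.741 3.761
v 0.735 -1.045 2.871
v -0.755 -2.031 3.835
v 0.993 -1.212 3.099
v -0.497 -2.198 4.063
v 1.201 -1.212 3.421
v -0.289 -2.198 4.385
v 1.303 -1.044 3.75
v -0.188 -2.03 4.714
v 1.008 -4.849 1.101
v 0.159 -4.451 1.75
v 1.39 -2.868 0.387
v 0.541 -2.47 1.035
v 2.139 -4.59 2.425
v 1.29 -4.192 3.073
v 2.521 -2.609 1.71
v 1.672 -2.211 2.359
f 2 4 1
f 5 2 1
f 1 4 3
f 3 5 1
f 2 8 4
f 6 2 5
f 6 8 2
f 4 8 3
f 7 5 3
f 3 8 7
f 7 6 5
f 8 6 7
f 10 9 13
f 10 13 11
f 11 13 14
f 11 14 12
f 13 9 15
f 13 15 14
f 14 15 16
f 14 16 12
f 15 9 17
f 15 17 16
f 16 17 18
f 16 18 12
f 17 9 19
f 17 19 18
f 18 19 20
f 18 20 12
f 19 9 21
f 19 21 20
f 20 21 22
f 20 22 12
f 21 9 23
f 21 23 22
f 22 23 24
f 22 24 12
f 23 9 25
f 23 25 24
f 24 25 26
f 24 26 12
f 25 9 27
f 25 27 26
f 26 27 28
f 26 28 12
f 27 9 29
f 27 29 28
f 28 29 30
f 28 30 12
f 29 9 31
f 29 31 30
f 30 31 32
f 30 32 12
f 31 9 33
f 31 33 32
f 32 33 34
f 32 34 12
f 33 9 10
f 33 10 34
f 34 10 11
f 34 11 12
f 36 38 35
f 39 36 35
f 35 38 37
f 37 39 35
f 36 42 38
f 40 36 39
f 40 42 36
f 38 42 37
f 41 39 37
f 37 42 41
f 41 40 39
f 42 40 41



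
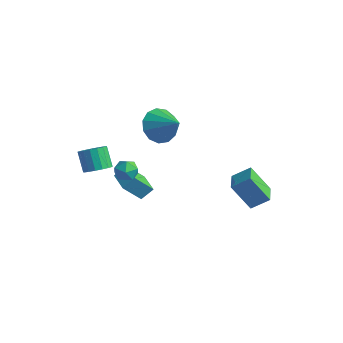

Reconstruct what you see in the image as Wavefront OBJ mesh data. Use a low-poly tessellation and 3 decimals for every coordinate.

v -3.362 -1.665 -0.071
v -2.796 -1.902 0.378
v -3.492 -1.592 1.419
v -4.058 -1.355 0.971
v -2.722 -1.55 0.323
v -3.418 -1.241 1.364
v -2.795 -1.225 0.177
v -3.49 -0.915 1.219
v -2.997 -1 -0.025
v -3.692 -0.69 1.017
v -3.283 -0.928 -0.237
v -3.979 -0.618 0.804
v -3.588 -1.024 -0.412
v -4.283 -0.714 0.63
v -3.84 -1.267 -0.508
v -4.536 -0.958 0.534
v -3.983 -1.602 -0.504
v -4.679 -1.292 0.537
v -3.984 -1.95 -0.401
v -4.68 -1.641 0.64
v -3.843 -2.234 -0.222
v -4.538 -1.924 0.819
v -3.591 -2.387 -0.009
v -4.286 -2.077 1.033
v -3.287 -2.375 0.191
v -3.982 -2.065 1.232
v -3 -2.2 0.33
v -3.696 -1.89 1.371
v -3.772 1.188 -3.252
v -4.214 0.301 -2.112
v -3.473 1.789 -2.668
v -3.914 0.903 -1.528
v -2.546 0.577 -3.252
v -2.987 -0.309 -2.112
v -2.246 1.179 -2.668
v -2.688 0.292 -1.528
v 2.149 2.172 -0.699
v 2.837 2.838 -0.045
v 1.328 3.169 -0.852
v 2.017 3.836 -0.198
v 3.043 2.684 -2.162
v 3.732 3.351 -1.508
v 2.223 3.682 -2.315
v 2.911 4.348 -1.661
v -1.675 1.088 2.628
v -1.142 1.652 1.862
v -0.285 1.032 3.552
v -1.382 2.066 2.247
v -1.714 2.17 2.753
v -2.034 1.93 3.219
v -2.24 1.423 3.497
v -2.266 0.81 3.5
v -2.105 0.284 3.225
v -1.807 0.014 2.761
v -1.467 0.085 2.254
v -1.193 0.475 1.866
v -1.072 1.059 1.72
v -2.724 0.28 -0.239
v -2.094 -0.1 -0.251
v -3.266 -0.6 -0.829
v -2.636 -0.98 -0.841
v -2.993 -0.879 -0.206
v -2.658 -0.335 0.159
v -2.702 -0.365 -1.239
v -2.367 0.179 -0.874
v -2.08 -0.499 -0.869
v -2.26 -0.817 -0.23
v -3.1 0.117 -0.85
v -3.28 -0.201 -0.211
f 2 1 5
f 2 5 3
f 3 5 6
f 3 6 4
f 5 1 7
f 5 7 6
f 6 7 8
f 6 8 4
f 7 1 9
f 7 9 8
f 8 9 10
f 8 10 4
f 9 1 11
f 9 11 10
f 10 11 12
f 10 12 4
f 11 1 13
f 11 13 12
f 12 13 14
f 12 14 4
f 13 1 15
f 13 15 14
f 14 15 16
f 14 16 4
f 15 1 17
f 15 17 16
f 16 17 18
f 16 18 4
f 17 1 19
f 17 19 18
f 18 19 20
f 18 20 4
f 19 1 21
f 19 21 20
f 20 21 22
f 20 22 4
f 21 1 23
f 21 23 22
f 22 23 24
f 22 24 4
f 23 1 25
f 23 25 24
f 24 25 26
f 24 26 4
f 25 1 27
f 25 27 26
f 26 27 28
f 26 28 4
f 27 1 2
f 27 2 28
f 28 2 3
f 28 3 4
f 30 32 29
f 33 30 29
f 29 32 31
f 31 33 29
f 30 36 32
f 34 30 33
f 34 36 30
f 32 36 31
f 35 33 31
f 31 36 35
f 35 34 33
f 36 34 35
f 38 40 37
f 41 38 37
f 37 40 39
f 39 41 37
f 38 44 40
f 42 38 41
f 42 44 38
f 40 44 39
f 43 41 39
f 39 44 43
f 43 42 41
f 44 42 43
f 46 45 48
f 46 48 47
f 48 45 49
f 48 49 47
f 49 45 50
f 49 50 47
f 50 45 51
f 50 51 47
f 51 45 52
f 51 52 47
f 52 45 53
f 52 53 47
f 53 45 54
f 53 54 47
f 54 45 55
f 54 55 47
f 55 45 56
f 55 56 47
f 56 45 57
f 56 57 47
f 57 45 46
f 57 46 47
f 58 69 63
f 58 63 59
f 58 59 65
f 58 65 68
f 58 68 69
f 59 63 67
f 63 69 62
f 69 68 60
f 68 65 64
f 65 59 66
f 61 67 62
f 61 62 60
f 61 60 64
f 61 64 66
f 61 66 67
f 62 67 63
f 60 62 69
f 64 60 68
f 66 64 65
f 67 66 59



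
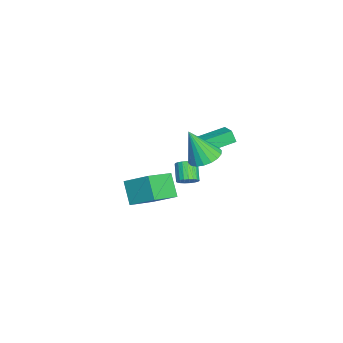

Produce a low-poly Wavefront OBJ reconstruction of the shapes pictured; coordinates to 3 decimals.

v -4.647 -3.133 -3.947
v -3.988 -1.668 -2.913
v -3.67 -2.675 -5.221
v -3.01 -1.21 -4.187
v -3.21 -4.27 -3.253
v -2.55 -2.805 -2.219
v -2.232 -3.812 -4.527
v -1.573 -2.347 -3.493
v -3.768 -0.264 -0.668
v -3.939 -0.547 0.093
v -4.753 1.546 -0.215
v -4.924 1.263 0.546
v -2.736 0.197 -0.266
v -2.907 -0.086 0.495
v -3.721 2.007 0.187
v -3.892 1.724 0.948
v 0.631 -0.266 -0.176
v 1.058 -0.441 0.253
v 0.177 -0.609 1.064
v -0.251 -0.434 0.636
v 1.045 -0.182 0.292
v 0.163 -0.35 1.103
v 0.96 0.062 0.25
v 0.078 -0.106 1.061
v 0.818 0.25 0.134
v -0.064 0.082 0.946
v 0.644 0.348 -0.035
v -0.238 0.18 0.776
v 0.467 0.34 -0.228
v -0.415 0.172 0.583
v 0.319 0.227 -0.413
v -0.563 0.06 0.399
v 0.225 0.029 -0.556
v -0.657 -0.138 0.255
v 0.201 -0.22 -0.634
v -0.681 -0.388 0.178
v 0.251 -0.477 -0.632
v -0.631 -0.645 0.179
v 0.367 -0.697 -0.552
v -0.515 -0.865 0.26
v 0.529 -0.844 -0.406
v -0.353 -1.011 0.405
v 0.708 -0.89 -0.221
v -0.174 -1.058 0.591
v 0.874 -0.828 -0.028
v -0.008 -0.996 0.784
v 0.998 -0.669 0.14
v 0.116 -0.837 0.951
v 0.842 0.657 2.013
v 1.821 0.695 2.003
v 0.898 -0.217 3.967
v 1.711 1.079 2.178
v 1.429 1.379 2.32
v 1.03 1.537 2.402
v 0.595 1.52 2.406
v 0.208 1.332 2.333
v -0.053 1.01 2.197
v -0.137 0.618 2.024
v -0.027 0.234 1.849
v 0.256 -0.066 1.707
v 0.654 -0.223 1.625
v 1.09 -0.206 1.621
v 1.477 -0.019 1.694
v 1.738 0.303 1.83
f 2 4 1
f 5 2 1
f 1 4 3
f 3 5 1
f 2 8 4
f 6 2 5
f 6 8 2
f 4 8 3
f 7 5 3
f 3 8 7
f 7 6 5
f 8 6 7
f 10 12 9
f 13 10 9
f 9 12 11
f 11 13 9
f 10 16 12
f 14 10 13
f 14 16 10
f 12 16 11
f 15 13 11
f 11 16 15
f 15 14 13
f 16 14 15
f 18 17 21
f 18 21 19
f 19 21 22
f 19 22 20
f 21 17 23
f 21 23 22
f 22 23 24
f 22 24 20
f 23 17 25
f 23 25 24
f 24 25 26
f 24 26 20
f 25 17 27
f 25 27 26
f 26 27 28
f 26 28 20
f 27 17 29
f 27 29 28
f 28 29 30
f 28 30 20
f 29 17 31
f 29 31 30
f 30 31 32
f 30 32 20
f 31 17 33
f 31 33 32
f 32 33 34
f 32 34 20
f 33 17 35
f 33 35 34
f 34 35 36
f 34 36 20
f 35 17 37
f 35 37 36
f 36 37 38
f 36 38 20
f 37 17 39
f 37 39 38
f 38 39 40
f 38 40 20
f 39 17 41
f 39 41 40
f 40 41 42
f 40 42 20
f 41 17 43
f 41 43 42
f 42 43 44
f 42 44 20
f 43 17 45
f 43 45 44
f 44 45 46
f 44 46 20
f 45 17 47
f 45 47 46
f 46 47 48
f 46 48 20
f 47 17 18
f 47 18 48
f 48 18 19
f 48 19 20
f 50 49 52
f 50 52 51
f 52 49 53
f 52 53 51
f 53 49 54
f 53 54 51
f 54 49 55
f 54 55 51
f 55 49 56
f 55 56 51
f 56 49 57
f 56 57 51
f 57 49 58
f 57 58 51
f 58 49 59
f 58 59 51
f 59 49 60
f 59 60 51
f 60 49 61
f 60 61 51
f 61 49 62
f 61 62 51
f 62 49 63
f 62 63 51
f 63 49 64
f 63 64 51
f 64 49 50
f 64 50 51



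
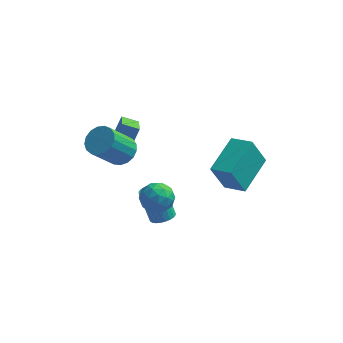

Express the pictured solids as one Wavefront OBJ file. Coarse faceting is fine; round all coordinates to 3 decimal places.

v -1.805 -0.381 0.632
v -1.253 -0.797 1.111
v -2.007 -1.503 -0.111
v -1.455 -1.919 0.368
v -2.196 -1.683 0.689
v -2.071 -0.99 1.148
v -1.189 -1.31 -0.148
v -1.064 -0.617 0.311
v -0.872 -1.372 0.628
v -1.494 -1.602 1.146
v -1.766 -0.698 -0.146
v -2.388 -0.928 0.372
v -1.511 -0.49 0.937
v -1.749 -1.81 0.063
v -2.184 -1.671 0.252
v -1.86 -1.916 0.533
v -1.992 -0.604 0.959
v -1.667 -0.848 1.24
v -2.221 -1.369 0.992
v -1.593 -1.452 -0.24
v -1.268 -1.696 0.041
v -1.4 -0.384 0.467
v -1.076 -0.629 0.748
v -1.039 -0.931 0.008
v -0.963 -1.073 0.934
v -1.082 -1.732 0.498
v -0.926 -1.375 0.194
v -0.852 -0.967 0.464
v -1.328 -1.208 1.239
v -1.447 -1.868 0.802
v -1.883 -1.729 0.991
v -1.809 -1.322 1.261
v -1.105 -1.546 0.955
v -1.813 -0.432 0.198
v -1.932 -1.092 -0.239
v -1.451 -0.978 -0.261
v -1.377 -0.571 0.009
v -2.178 -0.568 0.502
v -2.297 -1.227 0.066
v -2.408 -1.333 0.536
v -2.334 -0.925 0.806
v -2.155 -0.754 0.045
v -4.409 2.512 0.179
v -3.981 3.208 1.425
v -4.668 3.767 -0.433
v -4.239 4.463 0.813
v -3.601 2.537 -0.113
v -3.172 3.233 1.133
v -3.859 3.792 -0.725
v -3.431 4.488 0.521
v 0.848 2.829 -2.261
v 0.21 2.551 -0.71
v 1.561 4.744 -1.625
v 0.923 4.466 -0.074
v 1.877 2.334 -1.926
v 1.239 2.056 -0.375
v 2.59 4.249 -1.29
v 1.952 3.971 0.261
v -1.735 0.97 -3.11
v -1.194 1.248 -2.987
v -1.785 1.708 -1.427
v -2.325 1.43 -1.55
v -1.319 1.43 -3.088
v -1.909 1.889 -1.528
v -1.507 1.541 -3.192
v -2.097 2 -1.632
v -1.73 1.566 -3.283
v -2.32 2.025 -1.723
v -1.953 1.499 -3.348
v -2.543 1.959 -1.788
v -2.143 1.353 -3.377
v -2.733 1.812 -1.817
v -2.271 1.148 -3.365
v -2.861 1.607 -1.805
v -2.318 0.916 -3.314
v -2.908 1.375 -1.754
v -2.275 0.692 -3.233
v -2.866 1.152 -1.673
v -2.151 0.511 -3.132
v -2.741 0.97 -1.572
v -1.963 0.4 -3.028
v -2.553 0.859 -1.468
v -1.74 0.375 -2.937
v -2.33 0.834 -1.377
v -1.517 0.441 -2.872
v -2.107 0.901 -1.312
v -1.327 0.588 -2.843
v -1.917 1.047 -1.283
v -1.199 0.793 -2.855
v -1.789 1.252 -1.295
v -1.152 1.025 -2.906
v -1.742 1.484 -1.346
v -3.456 0.38 2.158
v -2.826 0.516 2.614
v -3.653 -0.284 3.998
v -4.284 -0.42 3.542
v -3.041 0.823 2.663
v -3.868 0.023 4.047
v -3.351 1.029 2.596
v -4.178 0.229 3.98
v -3.686 1.086 2.429
v -4.513 0.286 3.813
v -3.967 0.981 2.2
v -4.795 0.181 3.584
v -4.132 0.738 1.961
v -4.96 -0.062 3.345
v -4.142 0.414 1.767
v -4.97 -0.386 3.152
v -3.995 0.081 1.663
v -4.822 -0.719 3.047
v -3.725 -0.183 1.672
v -4.552 -0.983 3.057
v -3.393 -0.318 1.793
v -4.22 -1.118 3.177
v -3.075 -0.293 1.997
v -3.902 -1.093 3.381
v -2.845 -0.114 2.238
v -3.672 -0.914 3.622
v -2.755 0.178 2.46
v -3.582 -0.622 3.844
f 1 38 17
f 38 12 41
f 17 41 6
f 38 41 17
f 1 17 13
f 17 6 18
f 13 18 2
f 17 18 13
f 1 13 22
f 13 2 23
f 22 23 8
f 13 23 22
f 1 22 34
f 22 8 37
f 34 37 11
f 22 37 34
f 1 34 38
f 34 11 42
f 38 42 12
f 34 42 38
f 2 18 29
f 18 6 32
f 29 32 10
f 18 32 29
f 6 41 19
f 41 12 40
f 19 40 5
f 41 40 19
f 12 42 39
f 42 11 35
f 39 35 3
f 42 35 39
f 11 37 36
f 37 8 24
f 36 24 7
f 37 24 36
f 8 23 28
f 23 2 25
f 28 25 9
f 23 25 28
f 4 30 16
f 30 10 31
f 16 31 5
f 30 31 16
f 4 16 14
f 16 5 15
f 14 15 3
f 16 15 14
f 4 14 21
f 14 3 20
f 21 20 7
f 14 20 21
f 4 21 26
f 21 7 27
f 26 27 9
f 21 27 26
f 4 26 30
f 26 9 33
f 30 33 10
f 26 33 30
f 5 31 19
f 31 10 32
f 19 32 6
f 31 32 19
f 3 15 39
f 15 5 40
f 39 40 12
f 15 40 39
f 7 20 36
f 20 3 35
f 36 35 11
f 20 35 36
f 9 27 28
f 27 7 24
f 28 24 8
f 27 24 28
f 10 33 29
f 33 9 25
f 29 25 2
f 33 25 29
f 44 46 43
f 47 44 43
f 43 46 45
f 45 47 43
f 44 50 46
f 48 44 47
f 48 50 44
f 46 50 45
f 49 47 45
f 45 50 49
f 49 48 47
f 50 48 49
f 52 54 51
f 55 52 51
f 51 54 53
f 53 55 51
f 52 58 54
f 56 52 55
f 56 58 52
f 54 58 53
f 57 55 53
f 53 58 57
f 57 56 55
f 58 56 57
f 60 59 63
f 60 63 61
f 61 63 64
f 61 64 62
f 63 59 65
f 63 65 64
f 64 65 66
f 64 66 62
f 65 59 67
f 65 67 66
f 66 67 68
f 66 68 62
f 67 59 69
f 67 69 68
f 68 69 70
f 68 70 62
f 69 59 71
f 69 71 70
f 70 71 72
f 70 72 62
f 71 59 73
f 71 73 72
f 72 73 74
f 72 74 62
f 73 59 75
f 73 75 74
f 74 75 76
f 74 76 62
f 75 59 77
f 75 77 76
f 76 77 78
f 76 78 62
f 77 59 79
f 77 79 78
f 78 79 80
f 78 80 62
f 79 59 81
f 79 81 80
f 80 81 82
f 80 82 62
f 81 59 83
f 81 83 82
f 82 83 84
f 82 84 62
f 83 59 85
f 83 85 84
f 84 85 86
f 84 86 62
f 85 59 87
f 85 87 86
f 86 87 88
f 86 88 62
f 87 59 89
f 87 89 88
f 88 89 90
f 88 90 62
f 89 59 91
f 89 91 90
f 90 91 92
f 90 92 62
f 91 59 60
f 91 60 92
f 92 60 61
f 92 61 62
f 94 93 97
f 94 97 95
f 95 97 98
f 95 98 96
f 97 93 99
f 97 99 98
f 98 99 100
f 98 100 96
f 99 93 101
f 99 101 100
f 100 101 102
f 100 102 96
f 101 93 103
f 101 103 102
f 102 103 104
f 102 104 96
f 103 93 105
f 103 105 104
f 104 105 106
f 104 106 96
f 105 93 107
f 105 107 106
f 106 107 108
f 106 108 96
f 107 93 109
f 107 109 108
f 108 109 110
f 108 110 96
f 109 93 111
f 109 111 110
f 110 111 112
f 110 112 96
f 111 93 113
f 111 113 112
f 112 113 114
f 112 114 96
f 113 93 115
f 113 115 114
f 114 115 116
f 114 116 96
f 115 93 117
f 115 117 116
f 116 117 118
f 116 118 96
f 117 93 119
f 117 119 118
f 118 119 120
f 118 120 96
f 119 93 94
f 119 94 120
f 120 94 95
f 120 95 96



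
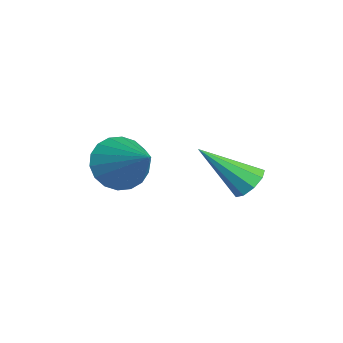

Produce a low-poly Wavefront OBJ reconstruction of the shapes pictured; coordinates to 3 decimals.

v -0.847 1.87 -4.281
v -0.346 1.552 -4.422
v -1.333 0.55 -3.019
v -0.264 1.818 -4.111
v -0.455 2.109 -3.881
v -0.829 2.288 -3.838
v -1.212 2.271 -4.002
v -1.425 2.067 -4.297
v -1.367 1.77 -4.585
v -1.066 1.52 -4.731
v -0.663 1.434 -4.666
v -2.366 -1.38 -3.891
v -1.815 -1.942 -4.387
v -0.914 -0.86 -2.869
v -1.795 -1.586 -4.596
v -1.888 -1.189 -4.666
v -2.076 -0.829 -4.582
v -2.321 -0.579 -4.362
v -2.575 -0.487 -4.048
v -2.787 -0.573 -3.703
v -2.916 -0.818 -3.396
v -2.936 -1.174 -3.186
v -2.843 -1.571 -3.116
v -2.655 -1.931 -3.2
v -2.41 -2.181 -3.421
v -2.157 -2.272 -3.734
v -1.944 -2.187 -4.079
f 2 1 4
f 2 4 3
f 4 1 5
f 4 5 3
f 5 1 6
f 5 6 3
f 6 1 7
f 6 7 3
f 7 1 8
f 7 8 3
f 8 1 9
f 8 9 3
f 9 1 10
f 9 10 3
f 10 1 11
f 10 11 3
f 11 1 2
f 11 2 3
f 13 12 15
f 13 15 14
f 15 12 16
f 15 16 14
f 16 12 17
f 16 17 14
f 17 12 18
f 17 18 14
f 18 12 19
f 18 19 14
f 19 12 20
f 19 20 14
f 20 12 21
f 20 21 14
f 21 12 22
f 21 22 14
f 22 12 23
f 22 23 14
f 23 12 24
f 23 24 14
f 24 12 25
f 24 25 14
f 25 12 26
f 25 26 14
f 26 12 27
f 26 27 14
f 27 12 13
f 27 13 14



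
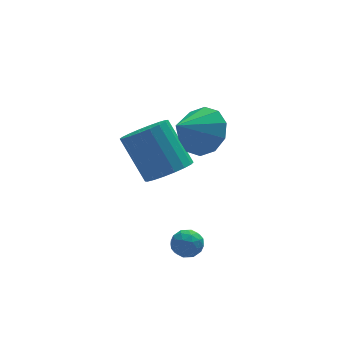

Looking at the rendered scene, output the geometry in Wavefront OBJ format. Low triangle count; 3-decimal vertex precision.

v -2.812 -0.705 -0.838
v -2.179 -0.719 -0.94
v -2.881 -1.701 -1.12
v -2.248 -1.715 -1.222
v -2.475 -1.663 -0.625
v -2.433 -1.047 -0.45
v -2.627 -1.373 -1.61
v -2.585 -0.757 -1.435
v -2.065 -1.132 -1.417
v -1.971 -1.311 -0.808
v -3.089 -1.109 -1.252
v -2.995 -1.288 -0.643
v -2.49 -0.624 -0.864
v -2.57 -1.796 -1.196
v -2.704 -1.765 -0.845
v -2.332 -1.773 -0.905
v -2.639 -0.817 -0.576
v -2.267 -0.826 -0.636
v -2.441 -1.38 -0.451
v -2.793 -1.594 -1.424
v -2.421 -1.603 -1.484
v -2.728 -0.647 -1.155
v -2.356 -0.655 -1.215
v -2.619 -1.04 -1.609
v -2.05 -0.876 -1.204
v -2.09 -1.461 -1.37
v -2.313 -1.26 -1.598
v -2.289 -0.898 -1.495
v -1.995 -0.981 -0.846
v -2.035 -1.567 -1.012
v -2.169 -1.535 -0.661
v -2.145 -1.174 -0.559
v -1.928 -1.224 -1.127
v -3.025 -0.853 -1.048
v -3.065 -1.439 -1.214
v -2.915 -1.246 -1.501
v -2.891 -0.885 -1.399
v -2.97 -0.959 -0.69
v -3.01 -1.544 -0.856
v -2.771 -1.522 -0.565
v -2.747 -1.16 -0.462
v -3.132 -1.196 -0.933
v -2.275 1.996 0.477
v -1.883 1.337 1.087
v -2.514 2.504 2.753
v -2.905 3.164 2.143
v -1.553 1.614 1.018
v -2.184 2.781 2.685
v -1.366 1.966 0.842
v -1.997 3.133 2.509
v -1.359 2.325 0.594
v -1.989 3.492 2.26
v -1.533 2.618 0.322
v -2.164 3.785 1.989
v -1.854 2.788 0.081
v -2.485 3.955 1.748
v -2.258 2.802 -0.081
v -2.889 3.969 1.585
v -2.666 2.656 -0.133
v -3.297 3.823 1.533
v -2.996 2.379 -0.065
v -3.627 3.546 1.602
v -3.183 2.027 0.111
v -3.814 3.194 1.778
v -3.191 1.668 0.36
v -3.821 2.835 2.026
v -3.016 1.375 0.631
v -3.647 2.542 2.298
v -2.695 1.205 0.872
v -3.326 2.372 2.539
v -2.291 1.191 1.035
v -2.922 2.358 2.701
v -1.462 0.561 3.517
v -0.837 0.679 4.389
v -2.598 0.019 4.403
v -1.176 1.246 4.301
v -1.625 1.552 3.913
v -2.012 1.48 3.374
v -2.188 1.056 2.889
v -2.087 0.443 2.644
v -1.747 -0.124 2.732
v -1.298 -0.43 3.12
v -0.912 -0.358 3.66
v -0.736 0.066 4.144
f 1 38 17
f 38 12 41
f 17 41 6
f 38 41 17
f 1 17 13
f 17 6 18
f 13 18 2
f 17 18 13
f 1 13 22
f 13 2 23
f 22 23 8
f 13 23 22
f 1 22 34
f 22 8 37
f 34 37 11
f 22 37 34
f 1 34 38
f 34 11 42
f 38 42 12
f 34 42 38
f 2 18 29
f 18 6 32
f 29 32 10
f 18 32 29
f 6 41 19
f 41 12 40
f 19 40 5
f 41 40 19
f 12 42 39
f 42 11 35
f 39 35 3
f 42 35 39
f 11 37 36
f 37 8 24
f 36 24 7
f 37 24 36
f 8 23 28
f 23 2 25
f 28 25 9
f 23 25 28
f 4 30 16
f 30 10 31
f 16 31 5
f 30 31 16
f 4 16 14
f 16 5 15
f 14 15 3
f 16 15 14
f 4 14 21
f 14 3 20
f 21 20 7
f 14 20 21
f 4 21 26
f 21 7 27
f 26 27 9
f 21 27 26
f 4 26 30
f 26 9 33
f 30 33 10
f 26 33 30
f 5 31 19
f 31 10 32
f 19 32 6
f 31 32 19
f 3 15 39
f 15 5 40
f 39 40 12
f 15 40 39
f 7 20 36
f 20 3 35
f 36 35 11
f 20 35 36
f 9 27 28
f 27 7 24
f 28 24 8
f 27 24 28
f 10 33 29
f 33 9 25
f 29 25 2
f 33 25 29
f 44 43 47
f 44 47 45
f 45 47 48
f 45 48 46
f 47 43 49
f 47 49 48
f 48 49 50
f 48 50 46
f 49 43 51
f 49 51 50
f 50 51 52
f 50 52 46
f 51 43 53
f 51 53 52
f 52 53 54
f 52 54 46
f 53 43 55
f 53 55 54
f 54 55 56
f 54 56 46
f 55 43 57
f 55 57 56
f 56 57 58
f 56 58 46
f 57 43 59
f 57 59 58
f 58 59 60
f 58 60 46
f 59 43 61
f 59 61 60
f 60 61 62
f 60 62 46
f 61 43 63
f 61 63 62
f 62 63 64
f 62 64 46
f 63 43 65
f 63 65 64
f 64 65 66
f 64 66 46
f 65 43 67
f 65 67 66
f 66 67 68
f 66 68 46
f 67 43 69
f 67 69 68
f 68 69 70
f 68 70 46
f 69 43 71
f 69 71 70
f 70 71 72
f 70 72 46
f 71 43 44
f 71 44 72
f 72 44 45
f 72 45 46
f 74 73 76
f 74 76 75
f 76 73 77
f 76 77 75
f 77 73 78
f 77 78 75
f 78 73 79
f 78 79 75
f 79 73 80
f 79 80 75
f 80 73 81
f 80 81 75
f 81 73 82
f 81 82 75
f 82 73 83
f 82 83 75
f 83 73 84
f 83 84 75
f 84 73 74
f 84 74 75



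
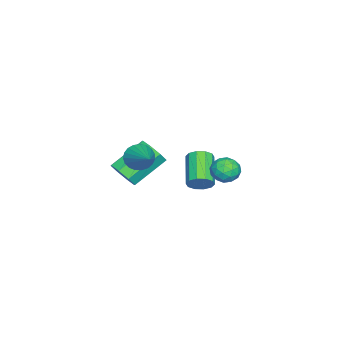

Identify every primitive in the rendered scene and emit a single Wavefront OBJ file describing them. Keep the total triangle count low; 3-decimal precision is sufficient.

v 2.368 3.27 0.984
v 2.798 3.322 0.376
v 1.642 2.498 0.404
v 2.072 2.55 -0.204
v 2.33 2.209 0.408
v 2.779 2.686 0.766
v 1.661 3.134 0.014
v 2.11 3.611 0.372
v 2.361 3.238 -0.224
v 2.774 2.666 0.02
v 1.666 3.154 0.76
v 2.079 2.582 1.004
v 2.647 3.363 0.731
v 1.793 2.457 0.049
v 1.945 2.256 0.409
v 2.197 2.286 0.051
v 2.636 2.99 0.96
v 2.888 3.02 0.603
v 2.613 2.366 0.621
v 1.552 2.8 0.177
v 1.804 2.83 -0.18
v 2.243 3.534 0.729
v 2.495 3.564 0.371
v 1.827 3.454 0.159
v 2.643 3.345 0.021
v 2.216 2.891 -0.32
v 1.974 3.235 -0.192
v 2.239 3.515 0.019
v 2.886 3.008 0.164
v 2.459 2.555 -0.177
v 2.61 2.354 0.183
v 2.874 2.635 0.393
v 2.629 2.959 -0.188
v 1.981 3.265 0.957
v 1.554 2.812 0.616
v 1.566 3.185 0.387
v 1.83 3.466 0.597
v 2.224 2.929 1.1
v 1.797 2.475 0.759
v 2.201 2.305 0.761
v 2.466 2.585 0.972
v 1.811 2.861 0.968
v 2.576 1.86 -0.536
v 2.936 1.456 -0.176
v 1.504 0.956 0.696
v 1.144 1.36 0.336
v 2.926 1.811 0.01
v 1.493 1.312 0.882
v 2.781 2.186 -0.013
v 1.349 1.686 0.86
v 2.559 2.435 -0.235
v 1.126 1.936 0.637
v 2.343 2.465 -0.573
v 0.91 1.966 0.3
v 2.216 2.264 -0.896
v 0.784 1.764 -0.024
v 2.227 1.908 -1.082
v 0.794 1.409 -0.21
v 2.371 1.534 -1.06
v 0.939 1.034 -0.187
v 2.594 1.284 -0.837
v 1.161 0.785 0.035
v 2.81 1.254 -0.5
v 1.377 0.755 0.373
v -1.681 -3.471 -3.579
v -1.089 -3.452 -2.915
v -2.448 -2.33 -1.736
v -3.039 -2.349 -2.401
v -1.021 -2.924 -3.339
v -2.38 -1.802 -2.161
v -1.339 -2.716 -3.904
v -2.698 -1.594 -2.726
v -1.858 -2.951 -4.279
v -3.217 -1.828 -3.101
v -2.272 -3.49 -4.244
v -3.631 -2.368 -3.065
v -2.34 -4.018 -3.819
v -3.699 -2.896 -2.641
v -2.022 -4.226 -3.254
v -3.381 -3.104 -2.076
v -1.503 -3.992 -2.879
v -2.862 -2.869 -1.701
v 0.694 -1.743 -0.588
v 1.116 -1.792 -1.218
v 2.186 -0.677 0.328
v 0.956 -1.525 -1.268
v 0.75 -1.295 -1.2
v 0.534 -1.142 -1.026
v 0.346 -1.094 -0.777
v 0.218 -1.157 -0.495
v 0.173 -1.322 -0.229
v 0.217 -1.56 -0.025
v 0.344 -1.829 0.081
v 0.532 -2.083 0.072
v 0.747 -2.279 -0.052
v 0.953 -2.381 -0.268
v 1.115 -2.374 -0.54
v 1.203 -2.257 -0.82
v 1.204 -2.051 -1.06
f 1 38 17
f 38 12 41
f 17 41 6
f 38 41 17
f 1 17 13
f 17 6 18
f 13 18 2
f 17 18 13
f 1 13 22
f 13 2 23
f 22 23 8
f 13 23 22
f 1 22 34
f 22 8 37
f 34 37 11
f 22 37 34
f 1 34 38
f 34 11 42
f 38 42 12
f 34 42 38
f 2 18 29
f 18 6 32
f 29 32 10
f 18 32 29
f 6 41 19
f 41 12 40
f 19 40 5
f 41 40 19
f 12 42 39
f 42 11 35
f 39 35 3
f 42 35 39
f 11 37 36
f 37 8 24
f 36 24 7
f 37 24 36
f 8 23 28
f 23 2 25
f 28 25 9
f 23 25 28
f 4 30 16
f 30 10 31
f 16 31 5
f 30 31 16
f 4 16 14
f 16 5 15
f 14 15 3
f 16 15 14
f 4 14 21
f 14 3 20
f 21 20 7
f 14 20 21
f 4 21 26
f 21 7 27
f 26 27 9
f 21 27 26
f 4 26 30
f 26 9 33
f 30 33 10
f 26 33 30
f 5 31 19
f 31 10 32
f 19 32 6
f 31 32 19
f 3 15 39
f 15 5 40
f 39 40 12
f 15 40 39
f 7 20 36
f 20 3 35
f 36 35 11
f 20 35 36
f 9 27 28
f 27 7 24
f 28 24 8
f 27 24 28
f 10 33 29
f 33 9 25
f 29 25 2
f 33 25 29
f 44 43 47
f 44 47 45
f 45 47 48
f 45 48 46
f 47 43 49
f 47 49 48
f 48 49 50
f 48 50 46
f 49 43 51
f 49 51 50
f 50 51 52
f 50 52 46
f 51 43 53
f 51 53 52
f 52 53 54
f 52 54 46
f 53 43 55
f 53 55 54
f 54 55 56
f 54 56 46
f 55 43 57
f 55 57 56
f 56 57 58
f 56 58 46
f 57 43 59
f 57 59 58
f 58 59 60
f 58 60 46
f 59 43 61
f 59 61 60
f 60 61 62
f 60 62 46
f 61 43 63
f 61 63 62
f 62 63 64
f 62 64 46
f 63 43 44
f 63 44 64
f 64 44 45
f 64 45 46
f 66 65 69
f 66 69 67
f 67 69 70
f 67 70 68
f 69 65 71
f 69 71 70
f 70 71 72
f 70 72 68
f 71 65 73
f 71 73 72
f 72 73 74
f 72 74 68
f 73 65 75
f 73 75 74
f 74 75 76
f 74 76 68
f 75 65 77
f 75 77 76
f 76 77 78
f 76 78 68
f 77 65 79
f 77 79 78
f 78 79 80
f 78 80 68
f 79 65 81
f 79 81 80
f 80 81 82
f 80 82 68
f 81 65 66
f 81 66 82
f 82 66 67
f 82 67 68
f 84 83 86
f 84 86 85
f 86 83 87
f 86 87 85
f 87 83 88
f 87 88 85
f 88 83 89
f 88 89 85
f 89 83 90
f 89 90 85
f 90 83 91
f 90 91 85
f 91 83 92
f 91 92 85
f 92 83 93
f 92 93 85
f 93 83 94
f 93 94 85
f 94 83 95
f 94 95 85
f 95 83 96
f 95 96 85
f 96 83 97
f 96 97 85
f 97 83 98
f 97 98 85
f 98 83 99
f 98 99 85
f 99 83 84
f 99 84 85



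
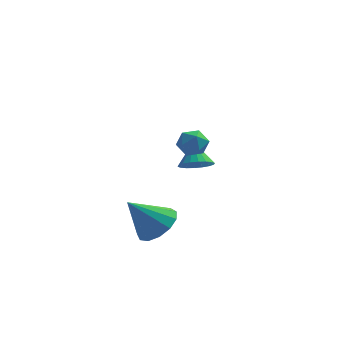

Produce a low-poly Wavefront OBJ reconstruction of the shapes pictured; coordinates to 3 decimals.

v -2.159 -3.572 -3.163
v -1.429 -3.318 -2.513
v -3.261 -4.008 -1.757
v -1.733 -2.846 -2.605
v -2.173 -2.604 -2.874
v -2.607 -2.67 -3.235
v -2.9 -3.022 -3.574
v -2.957 -3.548 -3.782
v -2.76 -4.082 -3.794
v -2.373 -4.454 -3.605
v -1.917 -4.546 -3.277
v -1.539 -4.328 -2.912
v -1.356 -3.87 -2.627
v -1.269 1.413 -2.286
v -0.798 0.978 -1.841
v -1.491 2.167 -1.314
v -0.582 1.214 -1.975
v -0.501 1.49 -2.17
v -0.573 1.75 -2.388
v -0.782 1.944 -2.586
v -1.088 2.032 -2.725
v -1.43 1.998 -2.776
v -1.739 1.848 -2.731
v -1.956 1.612 -2.597
v -2.036 1.336 -2.402
v -1.965 1.076 -2.184
v -1.755 0.882 -1.986
v -1.45 0.794 -1.847
v -1.108 0.828 -1.796
v -1.219 -2.077 1.118
v -0.694 -2.286 1.538
v -1.086 -3.014 0.482
v -0.561 -3.223 0.902
v -1.223 -3.216 1.143
v -1.305 -2.637 1.536
v -0.475 -2.663 0.484
v -0.557 -2.084 0.877
v -0.234 -2.649 1.146
v -0.696 -2.991 1.553
v -1.084 -2.309 0.467
v -1.546 -2.651 0.874
f 2 1 4
f 2 4 3
f 4 1 5
f 4 5 3
f 5 1 6
f 5 6 3
f 6 1 7
f 6 7 3
f 7 1 8
f 7 8 3
f 8 1 9
f 8 9 3
f 9 1 10
f 9 10 3
f 10 1 11
f 10 11 3
f 11 1 12
f 11 12 3
f 12 1 13
f 12 13 3
f 13 1 2
f 13 2 3
f 15 14 17
f 15 17 16
f 17 14 18
f 17 18 16
f 18 14 19
f 18 19 16
f 19 14 20
f 19 20 16
f 20 14 21
f 20 21 16
f 21 14 22
f 21 22 16
f 22 14 23
f 22 23 16
f 23 14 24
f 23 24 16
f 24 14 25
f 24 25 16
f 25 14 26
f 25 26 16
f 26 14 27
f 26 27 16
f 27 14 28
f 27 28 16
f 28 14 29
f 28 29 16
f 29 14 15
f 29 15 16
f 30 41 35
f 30 35 31
f 30 31 37
f 30 37 40
f 30 40 41
f 31 35 39
f 35 41 34
f 41 40 32
f 40 37 36
f 37 31 38
f 33 39 34
f 33 34 32
f 33 32 36
f 33 36 38
f 33 38 39
f 34 39 35
f 32 34 41
f 36 32 40
f 38 36 37
f 39 38 31



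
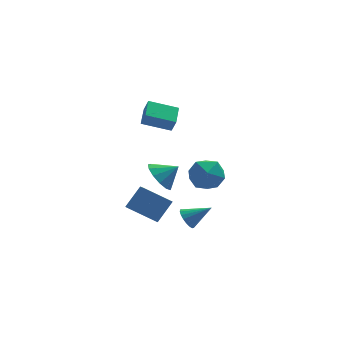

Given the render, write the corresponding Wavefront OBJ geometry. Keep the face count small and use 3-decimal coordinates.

v -1.441 -1.643 -0.623
v -1.488 -2.497 -0.144
v -2.836 -1.077 0.249
v -2.883 -1.93 0.728
v -0.577 -1.11 0.412
v -0.624 -1.963 0.891
v -1.972 -0.543 1.284
v -2.019 -1.397 1.763
v -1.125 -1.275 2.347
v -0.709 -1.884 1.702
v -0.195 -1.365 3.033
v -0.553 -1.375 1.558
v -0.579 -0.833 1.664
v -0.778 -0.432 1.987
v -1.088 -0.299 2.424
v -1.41 -0.475 2.837
v -1.641 -0.906 3.094
v -1.708 -1.453 3.114
v -1.591 -1.944 2.89
v -1.326 -2.223 2.494
v -0.997 -2.201 2.051
v -0.232 -3.503 0.591
v 0.119 -3.246 0.108
v 0.952 -3.697 1.349
v 0.053 -3.015 0.27
v -0.069 -2.881 0.495
v -0.224 -2.87 0.739
v -0.38 -2.985 0.954
v -0.507 -3.202 1.097
v -0.58 -3.479 1.139
v -0.584 -3.76 1.073
v -0.518 -3.991 0.912
v -0.395 -4.125 0.686
v -0.241 -4.136 0.442
v -0.084 -4.022 0.227
v 0.043 -3.804 0.084
v 0.115 -3.528 0.042
v -1.218 3.142 3.674
v -1.034 2.841 4.447
v -0.826 4.316 4.038
v -0.643 4.015 4.811
v 0.323 2.785 3.169
v 0.506 2.484 3.942
v 0.714 3.959 3.533
v 0.898 3.658 4.306
v 1.074 2.073 0.448
v 2.018 2.195 -0.152
v 1.722 0.525 1.152
v 2.666 0.647 0.552
v 2.445 1.35 1.403
v 2.044 2.307 0.967
v 1.696 0.413 0.033
v 1.295 1.37 -0.403
v 2.403 1.17 -0.408
v 2.865 1.749 0.438
v 0.875 0.971 0.562
v 1.337 1.55 1.408
f 2 4 1
f 5 2 1
f 1 4 3
f 3 5 1
f 2 8 4
f 6 2 5
f 6 8 2
f 4 8 3
f 7 5 3
f 3 8 7
f 7 6 5
f 8 6 7
f 10 9 12
f 10 12 11
f 12 9 13
f 12 13 11
f 13 9 14
f 13 14 11
f 14 9 15
f 14 15 11
f 15 9 16
f 15 16 11
f 16 9 17
f 16 17 11
f 17 9 18
f 17 18 11
f 18 9 19
f 18 19 11
f 19 9 20
f 19 20 11
f 20 9 21
f 20 21 11
f 21 9 10
f 21 10 11
f 23 22 25
f 23 25 24
f 25 22 26
f 25 26 24
f 26 22 27
f 26 27 24
f 27 22 28
f 27 28 24
f 28 22 29
f 28 29 24
f 29 22 30
f 29 30 24
f 30 22 31
f 30 31 24
f 31 22 32
f 31 32 24
f 32 22 33
f 32 33 24
f 33 22 34
f 33 34 24
f 34 22 35
f 34 35 24
f 35 22 36
f 35 36 24
f 36 22 37
f 36 37 24
f 37 22 23
f 37 23 24
f 39 41 38
f 42 39 38
f 38 41 40
f 40 42 38
f 39 45 41
f 43 39 42
f 43 45 39
f 41 45 40
f 44 42 40
f 40 45 44
f 44 43 42
f 45 43 44
f 46 57 51
f 46 51 47
f 46 47 53
f 46 53 56
f 46 56 57
f 47 51 55
f 51 57 50
f 57 56 48
f 56 53 52
f 53 47 54
f 49 55 50
f 49 50 48
f 49 48 52
f 49 52 54
f 49 54 55
f 50 55 51
f 48 50 57
f 52 48 56
f 54 52 53
f 55 54 47



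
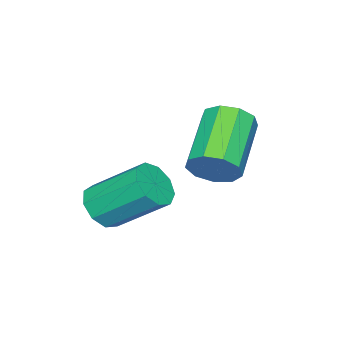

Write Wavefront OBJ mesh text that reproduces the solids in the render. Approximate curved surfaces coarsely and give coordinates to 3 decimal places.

v -1.701 -3.361 -3.581
v -1.341 -3.027 -3.869
v -1.638 -1.964 -3.008
v -1.999 -2.299 -2.719
v -1.698 -3.002 -4.023
v -1.996 -1.939 -3.162
v -2.057 -3.145 -3.97
v -2.354 -2.082 -3.109
v -2.249 -3.39 -3.735
v -2.547 -2.327 -2.874
v -2.185 -3.621 -3.428
v -2.483 -2.558 -2.567
v -1.895 -3.731 -3.192
v -2.192 -2.668 -2.331
v -1.514 -3.668 -3.138
v -1.811 -2.605 -2.277
v -1.22 -3.461 -3.291
v -1.518 -2.399 -2.43
v -1.152 -3.208 -3.58
v -1.45 -2.146 -2.718
v -2.863 -1.518 -2.48
v -2.561 -1.912 -2.18
v -3.835 -2.356 -1.48
v -4.137 -1.962 -1.78
v -2.571 -1.569 -1.981
v -3.846 -2.012 -1.281
v -2.718 -1.202 -2.016
v -3.993 -1.646 -1.316
v -2.933 -0.983 -2.267
v -4.207 -1.427 -1.568
v -3.114 -1.014 -2.619
v -4.389 -1.458 -1.919
v -3.178 -1.282 -2.905
v -4.453 -1.725 -2.205
v -3.095 -1.66 -2.992
v -4.369 -2.103 -2.293
v -2.903 -1.971 -2.84
v -4.177 -2.415 -2.14
v -2.692 -2.071 -2.519
v -3.966 -2.515 -1.819
f 2 1 5
f 2 5 3
f 3 5 6
f 3 6 4
f 5 1 7
f 5 7 6
f 6 7 8
f 6 8 4
f 7 1 9
f 7 9 8
f 8 9 10
f 8 10 4
f 9 1 11
f 9 11 10
f 10 11 12
f 10 12 4
f 11 1 13
f 11 13 12
f 12 13 14
f 12 14 4
f 13 1 15
f 13 15 14
f 14 15 16
f 14 16 4
f 15 1 17
f 15 17 16
f 16 17 18
f 16 18 4
f 17 1 19
f 17 19 18
f 18 19 20
f 18 20 4
f 19 1 2
f 19 2 20
f 20 2 3
f 20 3 4
f 22 21 25
f 22 25 23
f 23 25 26
f 23 26 24
f 25 21 27
f 25 27 26
f 26 27 28
f 26 28 24
f 27 21 29
f 27 29 28
f 28 29 30
f 28 30 24
f 29 21 31
f 29 31 30
f 30 31 32
f 30 32 24
f 31 21 33
f 31 33 32
f 32 33 34
f 32 34 24
f 33 21 35
f 33 35 34
f 34 35 36
f 34 36 24
f 35 21 37
f 35 37 36
f 36 37 38
f 36 38 24
f 37 21 39
f 37 39 38
f 38 39 40
f 38 40 24
f 39 21 22
f 39 22 40
f 40 22 23
f 40 23 24



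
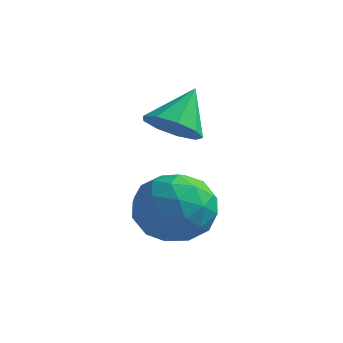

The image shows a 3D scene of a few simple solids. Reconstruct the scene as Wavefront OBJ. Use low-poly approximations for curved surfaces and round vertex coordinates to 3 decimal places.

v -1.042 0.359 2.734
v -0.28 0.639 2.449
v -0.978 1.341 3.866
v -0.713 0.951 2.203
v -1.3 0.987 2.205
v -1.766 0.729 2.454
v -1.894 0.298 2.834
v -1.622 -0.104 3.167
v -1.079 -0.289 3.297
v -0.519 -0.171 3.163
v -0.203 0.196 2.829
v 0.805 -0.764 0.834
v 1.402 -1.479 1.502
v -0.402 -2.121 0.458
v 0.195 -2.836 1.126
v -0.386 -1.965 1.594
v 0.36 -1.127 1.826
v 0.64 -2.473 0.134
v 1.386 -1.635 0.366
v 1.299 -2.536 1.069
v 0.666 -2.222 1.971
v 0.334 -1.378 -0.011
v -0.299 -1.064 0.891
v 1.209 -1.003 1.201
v -0.209 -2.597 0.759
v -0.551 -2.086 1.034
v -0.2 -2.506 1.427
v 0.597 -0.795 1.391
v 0.948 -1.216 1.784
v -0.103 -1.502 1.838
v 0.052 -2.384 0.176
v 0.403 -2.805 0.569
v 1.2 -1.094 0.533
v 1.551 -1.514 0.926
v 1.103 -2.098 0.122
v 1.5 -2.044 1.339
v 0.79 -2.841 1.118
v 1.052 -2.628 0.535
v 1.49 -2.135 0.672
v 1.127 -1.86 1.869
v 0.418 -2.657 1.648
v 0.077 -2.145 1.923
v 0.515 -1.652 2.06
v 1.067 -2.481 1.615
v 0.582 -0.943 0.312
v -0.127 -1.74 0.091
v 0.485 -1.948 -0.1
v 0.923 -1.455 0.037
v 0.21 -0.759 0.842
v -0.5 -1.556 0.621
v -0.49 -1.465 1.288
v -0.052 -0.972 1.425
v -0.067 -1.119 0.345
f 2 1 4
f 2 4 3
f 4 1 5
f 4 5 3
f 5 1 6
f 5 6 3
f 6 1 7
f 6 7 3
f 7 1 8
f 7 8 3
f 8 1 9
f 8 9 3
f 9 1 10
f 9 10 3
f 10 1 11
f 10 11 3
f 11 1 2
f 11 2 3
f 12 49 28
f 49 23 52
f 28 52 17
f 49 52 28
f 12 28 24
f 28 17 29
f 24 29 13
f 28 29 24
f 12 24 33
f 24 13 34
f 33 34 19
f 24 34 33
f 12 33 45
f 33 19 48
f 45 48 22
f 33 48 45
f 12 45 49
f 45 22 53
f 49 53 23
f 45 53 49
f 13 29 40
f 29 17 43
f 40 43 21
f 29 43 40
f 17 52 30
f 52 23 51
f 30 51 16
f 52 51 30
f 23 53 50
f 53 22 46
f 50 46 14
f 53 46 50
f 22 48 47
f 48 19 35
f 47 35 18
f 48 35 47
f 19 34 39
f 34 13 36
f 39 36 20
f 34 36 39
f 15 41 27
f 41 21 42
f 27 42 16
f 41 42 27
f 15 27 25
f 27 16 26
f 25 26 14
f 27 26 25
f 15 25 32
f 25 14 31
f 32 31 18
f 25 31 32
f 15 32 37
f 32 18 38
f 37 38 20
f 32 38 37
f 15 37 41
f 37 20 44
f 41 44 21
f 37 44 41
f 16 42 30
f 42 21 43
f 30 43 17
f 42 43 30
f 14 26 50
f 26 16 51
f 50 51 23
f 26 51 50
f 18 31 47
f 31 14 46
f 47 46 22
f 31 46 47
f 20 38 39
f 38 18 35
f 39 35 19
f 38 35 39
f 21 44 40
f 44 20 36
f 40 36 13
f 44 36 40

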